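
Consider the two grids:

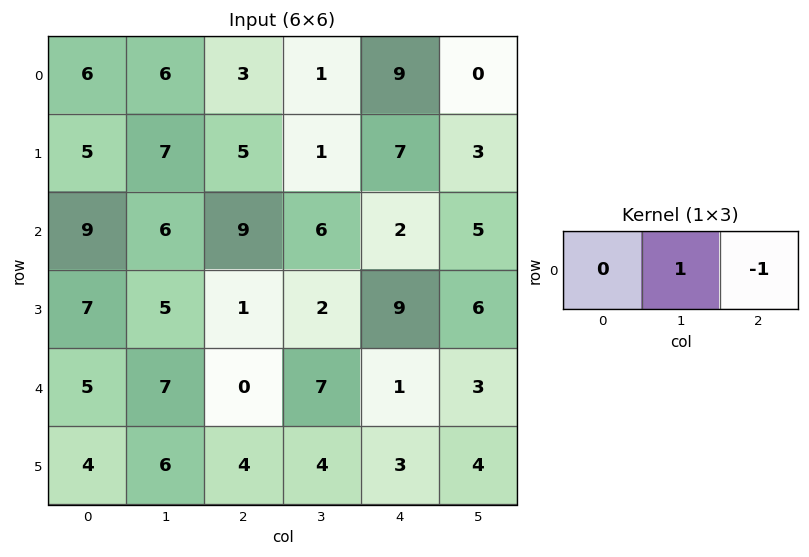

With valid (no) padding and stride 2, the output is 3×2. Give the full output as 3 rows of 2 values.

3 -8
-3 4
7 6

Output[0,0]: The receptive field on the input at this output position is [6 6 3]. Elementwise product with the kernel and sum: 6·1 + 3·-1.
Output[0,1]: The receptive field on the input at this output position is [3 1 9]. Elementwise product with the kernel and sum: 1·1 + 9·-1.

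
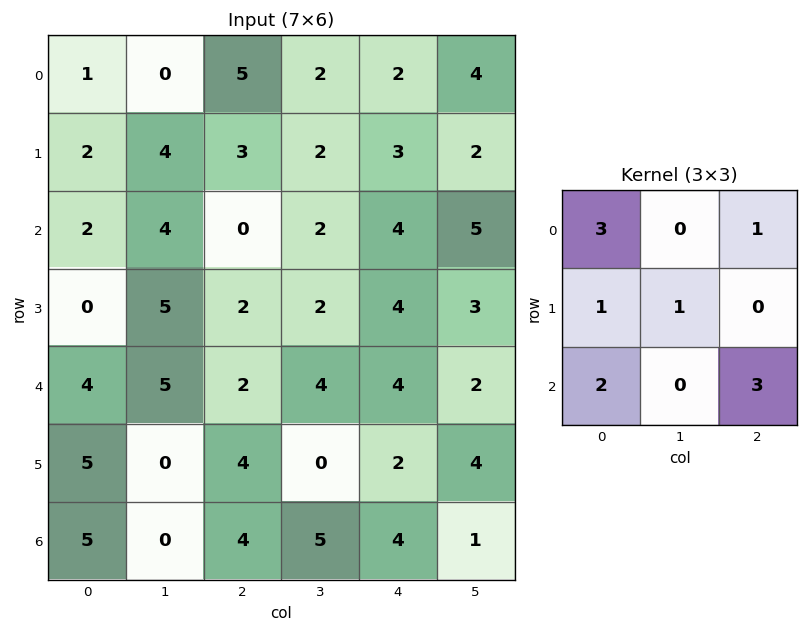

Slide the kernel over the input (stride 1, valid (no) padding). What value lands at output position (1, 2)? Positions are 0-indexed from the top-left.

The receptive field on the input at this output position is [3 2 3 / 0 2 4 / 2 2 4]. Elementwise product with the kernel and sum: 3·3 + 3·1 + 0·1 + 2·1 + 2·2 + 4·3.

30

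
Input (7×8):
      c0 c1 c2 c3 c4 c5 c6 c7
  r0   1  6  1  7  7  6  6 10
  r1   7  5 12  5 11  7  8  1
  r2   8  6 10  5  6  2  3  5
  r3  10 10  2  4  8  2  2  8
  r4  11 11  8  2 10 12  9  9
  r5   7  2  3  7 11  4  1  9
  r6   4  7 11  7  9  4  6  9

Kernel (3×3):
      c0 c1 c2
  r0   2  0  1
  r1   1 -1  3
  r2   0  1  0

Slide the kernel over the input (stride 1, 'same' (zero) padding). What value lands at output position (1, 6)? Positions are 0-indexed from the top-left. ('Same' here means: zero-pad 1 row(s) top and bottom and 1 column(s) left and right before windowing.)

The receptive field on the zero-padded input at this output position is [6 6 10 / 7 8 1 / 2 3 5]. Elementwise product with the kernel and sum: 6·2 + 10·1 + 7·1 + 8·-1 + 1·3 + 3·1.

27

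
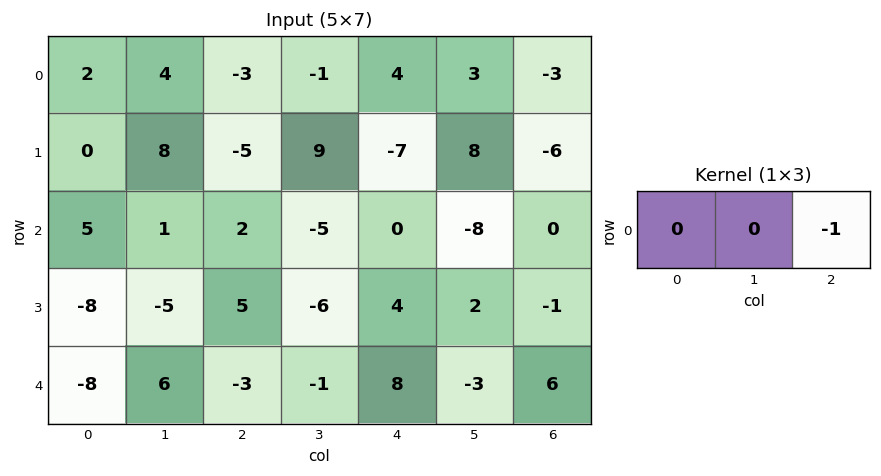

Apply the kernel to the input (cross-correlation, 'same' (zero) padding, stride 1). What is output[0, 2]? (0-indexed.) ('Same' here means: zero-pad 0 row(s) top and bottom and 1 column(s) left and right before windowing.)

1

The receptive field on the zero-padded input at this output position is [4 -3 -1]. Elementwise product with the kernel and sum: -1·-1.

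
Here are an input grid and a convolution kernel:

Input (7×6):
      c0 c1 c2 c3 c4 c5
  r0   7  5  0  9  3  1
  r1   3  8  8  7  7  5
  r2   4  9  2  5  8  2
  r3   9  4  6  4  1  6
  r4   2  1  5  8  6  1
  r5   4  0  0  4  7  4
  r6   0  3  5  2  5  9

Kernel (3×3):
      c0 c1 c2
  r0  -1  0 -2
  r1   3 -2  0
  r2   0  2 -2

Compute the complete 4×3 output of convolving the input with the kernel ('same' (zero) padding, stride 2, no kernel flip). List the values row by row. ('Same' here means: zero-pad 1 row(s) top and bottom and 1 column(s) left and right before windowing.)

-24 17 25
-14 5 -28
-4 -27 2
0 -9 -16

Output[0,0]: The receptive field on the zero-padded input at this output position is [0 0 0 / 0 7 5 / 0 3 8]. Elementwise product with the kernel and sum: 0·-1 + 0·-2 + 0·3 + 7·-2 + 3·2 + 8·-2.
Output[0,1]: The receptive field on the zero-padded input at this output position is [0 0 0 / 5 0 9 / 8 8 7]. Elementwise product with the kernel and sum: 0·-1 + 0·-2 + 5·3 + 0·-2 + 8·2 + 7·-2.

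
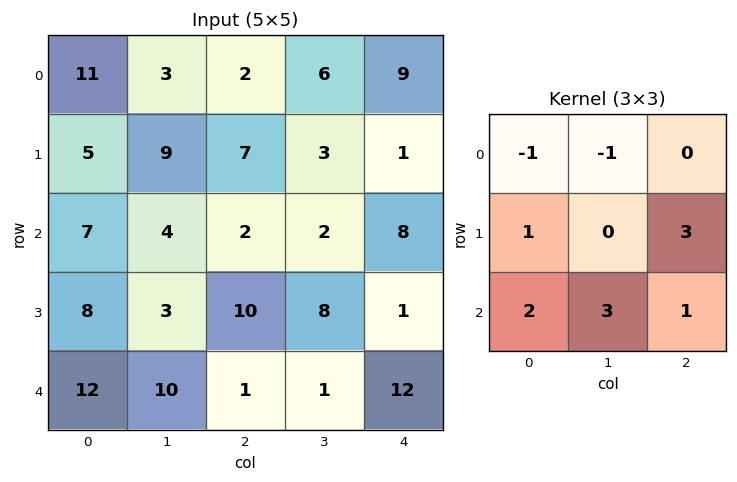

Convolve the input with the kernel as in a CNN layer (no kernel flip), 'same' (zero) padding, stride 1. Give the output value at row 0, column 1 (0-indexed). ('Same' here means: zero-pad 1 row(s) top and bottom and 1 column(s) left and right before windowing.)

The receptive field on the zero-padded input at this output position is [0 0 0 / 11 3 2 / 5 9 7]. Elementwise product with the kernel and sum: 0·-1 + 0·-1 + 11·1 + 2·3 + 5·2 + 9·3 + 7·1.

61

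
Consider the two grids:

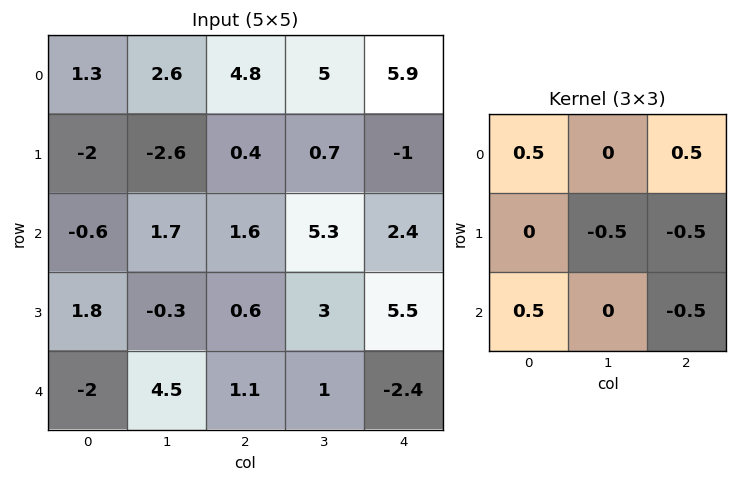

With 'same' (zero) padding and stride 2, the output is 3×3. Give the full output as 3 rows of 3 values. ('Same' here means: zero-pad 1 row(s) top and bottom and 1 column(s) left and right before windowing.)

Output[0,0]: The receptive field on the zero-padded input at this output position is [0 0 0 / 0 1.3 2.6 / 0 -2 -2.6]. Elementwise product with the kernel and sum: 0·0.5 + 0·0.5 + 1.3·-0.5 + 2.6·-0.5 + 0·0.5 + -2.6·-0.5.
Output[0,1]: The receptive field on the zero-padded input at this output position is [0 0 0 / 2.6 4.8 5 / -2.6 0.4 0.7]. Elementwise product with the kernel and sum: 0·0.5 + 0·0.5 + 4.8·-0.5 + 5·-0.5 + -2.6·0.5 + 0.7·-0.5.

-0.65 -6.55 -2.6
-1.7 -6.05 0.65
-1.4 0.3 2.7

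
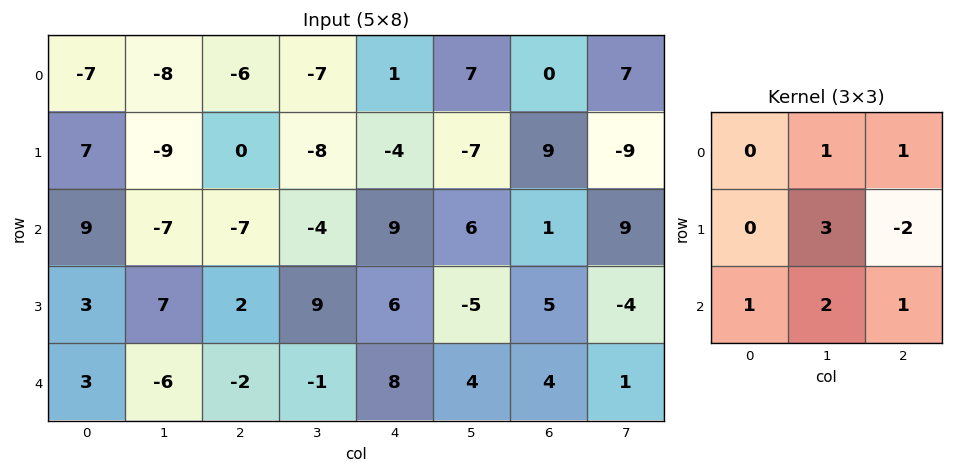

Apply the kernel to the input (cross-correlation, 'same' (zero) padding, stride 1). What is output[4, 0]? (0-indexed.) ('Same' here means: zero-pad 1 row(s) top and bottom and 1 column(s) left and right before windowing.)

31

The receptive field on the zero-padded input at this output position is [0 3 7 / 0 3 -6 / 0 0 0]. Elementwise product with the kernel and sum: 3·1 + 7·1 + 3·3 + -6·-2 + 0·1 + 0·2 + 0·1.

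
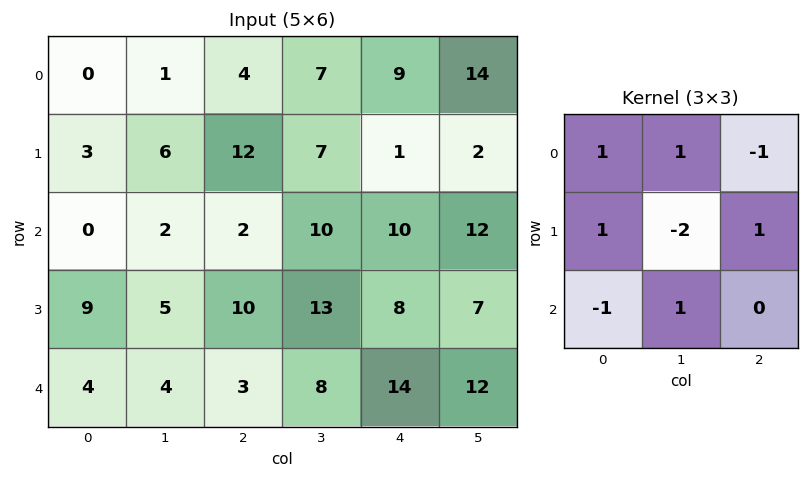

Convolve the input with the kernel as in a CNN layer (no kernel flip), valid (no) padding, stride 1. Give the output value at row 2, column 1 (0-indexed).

-9

The receptive field on the input at this output position is [2 2 10 / 5 10 13 / 4 3 8]. Elementwise product with the kernel and sum: 2·1 + 2·1 + 10·-1 + 5·1 + 10·-2 + 13·1 + 4·-1 + 3·1.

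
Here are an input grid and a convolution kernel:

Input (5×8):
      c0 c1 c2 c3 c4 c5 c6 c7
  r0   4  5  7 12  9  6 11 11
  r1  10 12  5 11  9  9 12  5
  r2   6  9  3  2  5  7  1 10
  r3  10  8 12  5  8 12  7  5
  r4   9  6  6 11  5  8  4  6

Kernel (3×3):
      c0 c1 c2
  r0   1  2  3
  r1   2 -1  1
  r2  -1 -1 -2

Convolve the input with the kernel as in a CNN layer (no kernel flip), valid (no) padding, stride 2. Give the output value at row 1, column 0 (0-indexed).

The receptive field on the input at this output position is [6 9 3 / 10 8 12 / 9 6 6]. Elementwise product with the kernel and sum: 6·1 + 9·2 + 3·3 + 10·2 + 8·-1 + 12·1 + 9·-1 + 6·-1 + 6·-2.

30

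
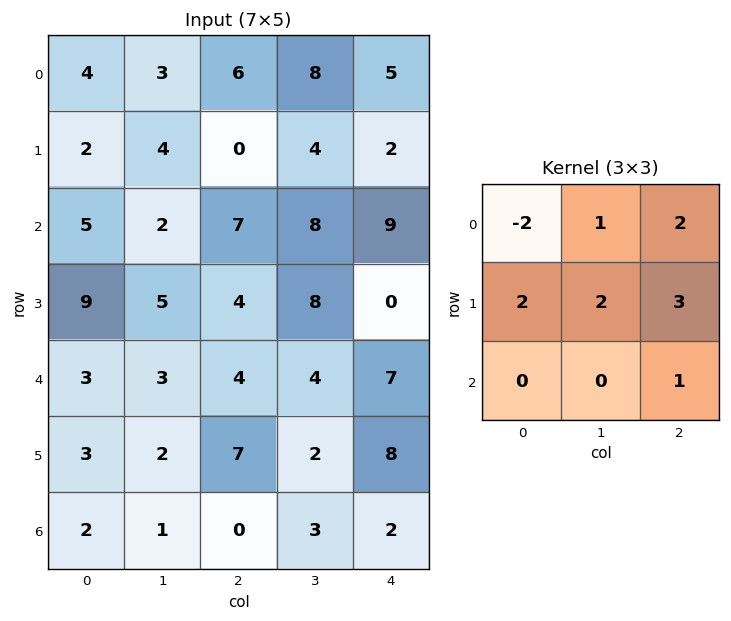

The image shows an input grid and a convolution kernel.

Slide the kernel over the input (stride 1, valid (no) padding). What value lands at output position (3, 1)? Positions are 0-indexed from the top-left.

The receptive field on the input at this output position is [5 4 8 / 3 4 4 / 2 7 2]. Elementwise product with the kernel and sum: 5·-2 + 4·1 + 8·2 + 3·2 + 4·2 + 4·3 + 2·1.

38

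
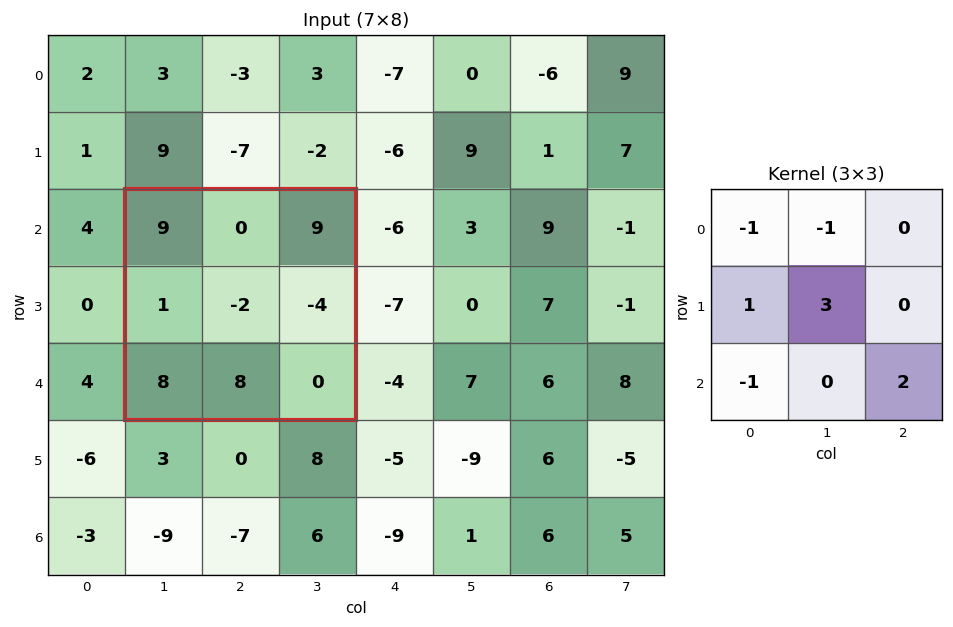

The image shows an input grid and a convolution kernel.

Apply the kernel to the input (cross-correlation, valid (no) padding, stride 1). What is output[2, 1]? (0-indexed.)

The receptive field on the input at this output position is [9 0 9 / 1 -2 -4 / 8 8 0]. Elementwise product with the kernel and sum: 9·-1 + 0·-1 + 1·1 + -2·3 + 8·-1 + 0·2.

-22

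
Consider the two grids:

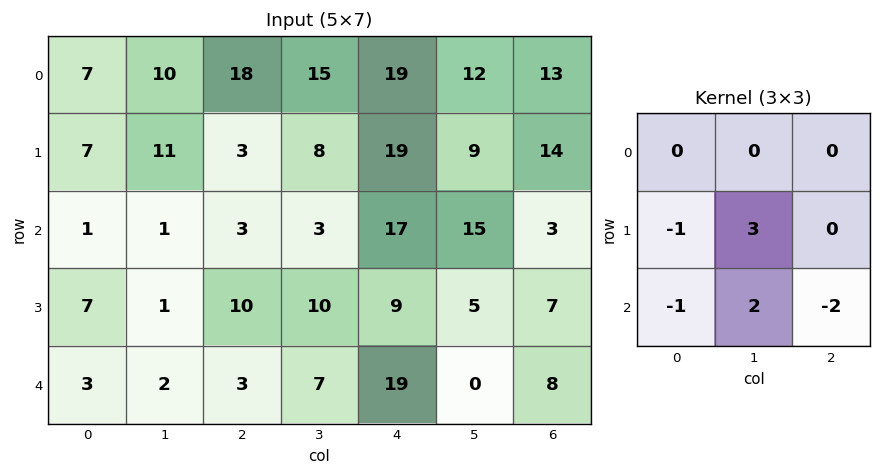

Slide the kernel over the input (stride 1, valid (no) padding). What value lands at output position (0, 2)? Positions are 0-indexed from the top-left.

The receptive field on the input at this output position is [18 15 19 / 3 8 19 / 3 3 17]. Elementwise product with the kernel and sum: 3·-1 + 8·3 + 3·-1 + 3·2 + 17·-2.

-10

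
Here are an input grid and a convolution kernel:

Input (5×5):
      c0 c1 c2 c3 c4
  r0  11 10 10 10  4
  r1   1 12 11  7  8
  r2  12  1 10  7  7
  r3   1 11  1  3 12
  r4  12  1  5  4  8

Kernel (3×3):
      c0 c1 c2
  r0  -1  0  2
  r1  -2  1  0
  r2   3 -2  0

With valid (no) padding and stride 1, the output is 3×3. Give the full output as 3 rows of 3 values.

Output[0,0]: The receptive field on the input at this output position is [11 10 10 / 1 12 11 / 12 1 10]. Elementwise product with the kernel and sum: 11·-1 + 10·2 + 1·-2 + 12·1 + 12·3 + 1·-2.
Output[0,1]: The receptive field on the input at this output position is [10 10 10 / 12 11 7 / 1 10 7]. Elementwise product with the kernel and sum: 10·-1 + 10·2 + 12·-2 + 11·1 + 1·3 + 10·-2.

53 -20 -1
-21 41 -11
51 -15 12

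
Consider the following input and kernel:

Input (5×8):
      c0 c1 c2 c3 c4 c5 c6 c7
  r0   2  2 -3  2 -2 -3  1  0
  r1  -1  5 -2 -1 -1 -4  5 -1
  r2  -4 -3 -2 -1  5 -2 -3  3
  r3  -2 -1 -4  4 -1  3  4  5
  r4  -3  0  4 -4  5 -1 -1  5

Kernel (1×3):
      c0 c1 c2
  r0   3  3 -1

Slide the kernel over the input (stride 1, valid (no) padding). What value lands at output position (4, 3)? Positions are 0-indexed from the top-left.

4

The receptive field on the input at this output position is [-4 5 -1]. Elementwise product with the kernel and sum: -4·3 + 5·3 + -1·-1.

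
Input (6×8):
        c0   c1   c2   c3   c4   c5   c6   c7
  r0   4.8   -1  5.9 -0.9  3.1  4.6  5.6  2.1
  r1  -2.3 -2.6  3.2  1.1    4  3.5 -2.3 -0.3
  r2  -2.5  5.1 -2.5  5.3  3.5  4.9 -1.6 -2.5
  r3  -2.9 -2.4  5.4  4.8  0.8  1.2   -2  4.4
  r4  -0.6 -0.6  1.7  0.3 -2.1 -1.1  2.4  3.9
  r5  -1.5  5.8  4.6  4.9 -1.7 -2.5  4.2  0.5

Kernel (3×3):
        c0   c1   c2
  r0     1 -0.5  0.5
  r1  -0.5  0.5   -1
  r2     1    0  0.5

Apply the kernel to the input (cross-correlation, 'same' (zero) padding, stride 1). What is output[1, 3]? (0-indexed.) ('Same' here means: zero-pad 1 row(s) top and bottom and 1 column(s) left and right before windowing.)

2.1

The receptive field on the zero-padded input at this output position is [5.9 -0.9 3.1 / 3.2 1.1 4 / -2.5 5.3 3.5]. Elementwise product with the kernel and sum: 5.9·1 + -0.9·-0.5 + 3.1·0.5 + 3.2·-0.5 + 1.1·0.5 + 4·-1 + -2.5·1 + 3.5·0.5.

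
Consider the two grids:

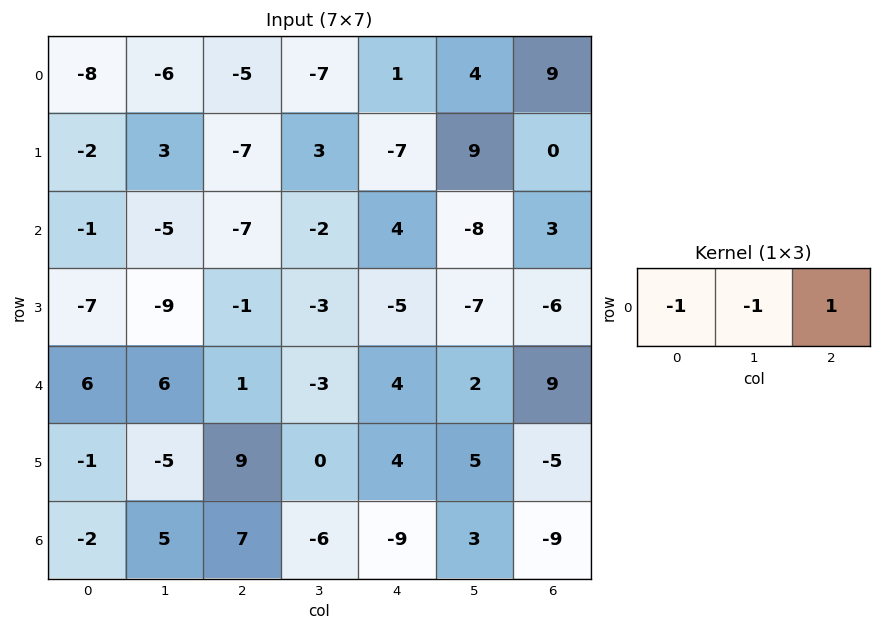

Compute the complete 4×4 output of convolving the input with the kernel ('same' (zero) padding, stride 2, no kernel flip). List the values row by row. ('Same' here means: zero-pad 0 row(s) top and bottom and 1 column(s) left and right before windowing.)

Output[0,0]: The receptive field on the zero-padded input at this output position is [0 -8 -6]. Elementwise product with the kernel and sum: 0·-1 + -8·-1 + -6·1.
Output[0,1]: The receptive field on the zero-padded input at this output position is [-6 -5 -7]. Elementwise product with the kernel and sum: -6·-1 + -5·-1 + -7·1.

2 4 10 -13
-4 10 -10 5
0 -10 1 -11
7 -18 18 6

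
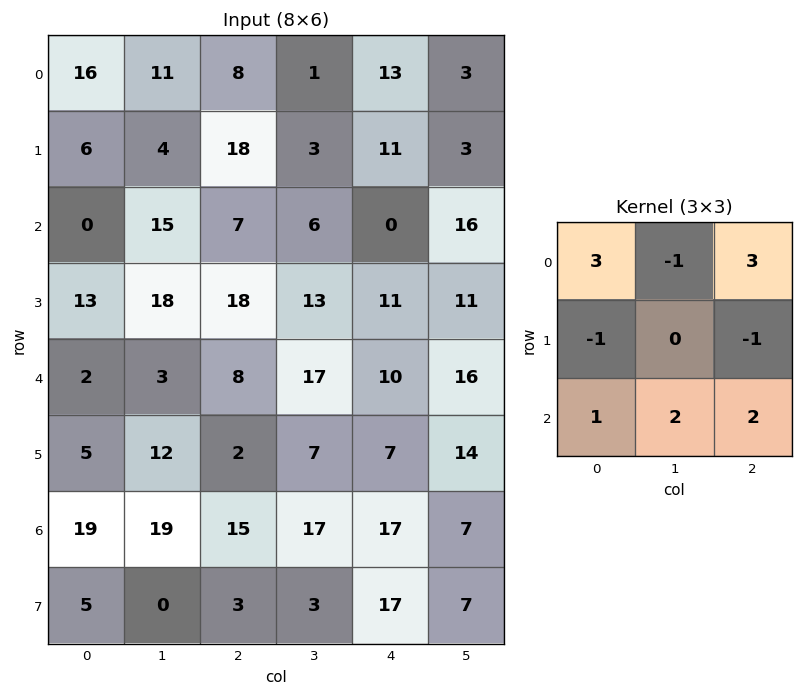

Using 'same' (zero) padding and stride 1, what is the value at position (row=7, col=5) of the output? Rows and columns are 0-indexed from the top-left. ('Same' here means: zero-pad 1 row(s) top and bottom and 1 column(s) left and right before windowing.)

27

The receptive field on the zero-padded input at this output position is [17 7 0 / 17 7 0 / 0 0 0]. Elementwise product with the kernel and sum: 17·3 + 7·-1 + 0·3 + 17·-1 + 0·-1 + 0·1 + 0·2 + 0·2.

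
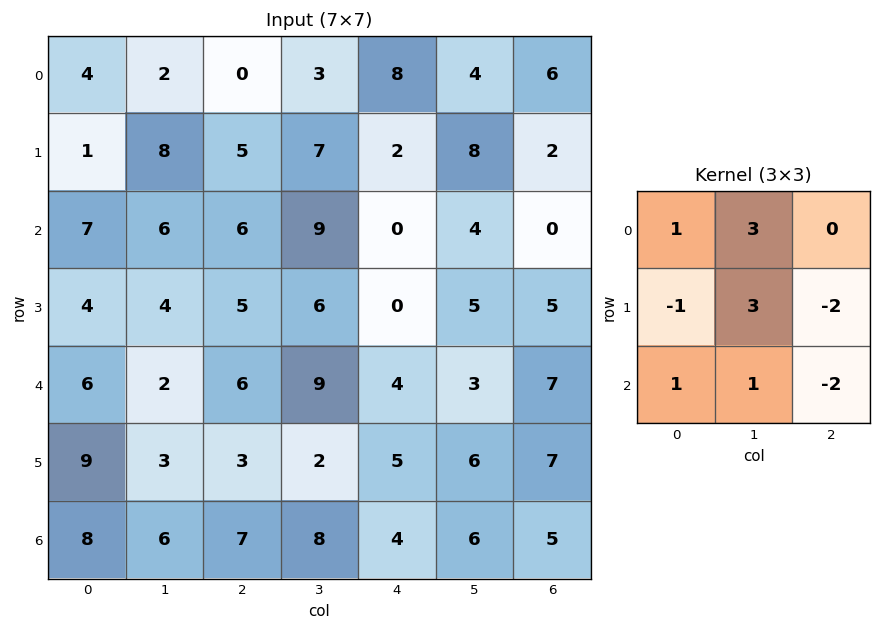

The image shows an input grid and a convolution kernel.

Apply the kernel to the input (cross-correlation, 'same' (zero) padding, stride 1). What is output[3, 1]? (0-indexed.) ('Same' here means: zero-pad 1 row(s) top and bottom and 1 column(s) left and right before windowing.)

The receptive field on the zero-padded input at this output position is [7 6 6 / 4 4 5 / 6 2 6]. Elementwise product with the kernel and sum: 7·1 + 6·3 + 4·-1 + 4·3 + 5·-2 + 6·1 + 2·1 + 6·-2.

19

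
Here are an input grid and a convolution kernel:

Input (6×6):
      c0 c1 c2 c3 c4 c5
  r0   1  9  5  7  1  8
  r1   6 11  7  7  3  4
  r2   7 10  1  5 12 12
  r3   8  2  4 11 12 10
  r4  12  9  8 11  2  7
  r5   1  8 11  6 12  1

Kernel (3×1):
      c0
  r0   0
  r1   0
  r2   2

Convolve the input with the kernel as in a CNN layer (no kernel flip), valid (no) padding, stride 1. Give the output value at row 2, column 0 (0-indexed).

24

The receptive field on the input at this output position is [7 / 8 / 12]. Elementwise product with the kernel and sum: 12·2.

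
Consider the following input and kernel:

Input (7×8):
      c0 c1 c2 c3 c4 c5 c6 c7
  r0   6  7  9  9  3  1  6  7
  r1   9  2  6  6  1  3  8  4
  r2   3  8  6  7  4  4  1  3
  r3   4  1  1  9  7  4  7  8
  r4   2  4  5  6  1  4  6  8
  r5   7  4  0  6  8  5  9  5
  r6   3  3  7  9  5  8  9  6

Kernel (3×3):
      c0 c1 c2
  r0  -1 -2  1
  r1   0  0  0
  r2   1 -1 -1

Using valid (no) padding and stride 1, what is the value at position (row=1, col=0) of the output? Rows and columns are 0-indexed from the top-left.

-5

The receptive field on the input at this output position is [9 2 6 / 3 8 6 / 4 1 1]. Elementwise product with the kernel and sum: 9·-1 + 2·-2 + 6·1 + 4·1 + 1·-1 + 1·-1.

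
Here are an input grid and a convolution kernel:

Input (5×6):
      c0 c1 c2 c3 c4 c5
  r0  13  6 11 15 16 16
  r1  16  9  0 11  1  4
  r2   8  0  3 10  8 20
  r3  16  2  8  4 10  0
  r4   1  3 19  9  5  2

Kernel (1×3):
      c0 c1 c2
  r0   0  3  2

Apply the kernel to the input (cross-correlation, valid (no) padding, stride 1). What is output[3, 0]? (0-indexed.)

22

The receptive field on the input at this output position is [16 2 8]. Elementwise product with the kernel and sum: 2·3 + 8·2.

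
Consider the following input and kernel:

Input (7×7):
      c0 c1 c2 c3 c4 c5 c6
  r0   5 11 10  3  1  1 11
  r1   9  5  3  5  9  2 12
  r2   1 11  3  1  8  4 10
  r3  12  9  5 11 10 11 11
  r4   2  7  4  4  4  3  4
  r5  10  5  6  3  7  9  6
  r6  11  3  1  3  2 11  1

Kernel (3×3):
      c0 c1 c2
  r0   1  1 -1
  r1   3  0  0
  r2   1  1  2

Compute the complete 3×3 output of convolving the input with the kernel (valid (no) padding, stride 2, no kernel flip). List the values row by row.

Output[0,0]: The receptive field on the input at this output position is [5 11 10 / 9 5 3 / 1 11 3]. Elementwise product with the kernel and sum: 5·1 + 11·1 + 10·-1 + 9·3 + 1·1 + 11·1 + 3·2.

51 41 50
62 27 47
51 30 39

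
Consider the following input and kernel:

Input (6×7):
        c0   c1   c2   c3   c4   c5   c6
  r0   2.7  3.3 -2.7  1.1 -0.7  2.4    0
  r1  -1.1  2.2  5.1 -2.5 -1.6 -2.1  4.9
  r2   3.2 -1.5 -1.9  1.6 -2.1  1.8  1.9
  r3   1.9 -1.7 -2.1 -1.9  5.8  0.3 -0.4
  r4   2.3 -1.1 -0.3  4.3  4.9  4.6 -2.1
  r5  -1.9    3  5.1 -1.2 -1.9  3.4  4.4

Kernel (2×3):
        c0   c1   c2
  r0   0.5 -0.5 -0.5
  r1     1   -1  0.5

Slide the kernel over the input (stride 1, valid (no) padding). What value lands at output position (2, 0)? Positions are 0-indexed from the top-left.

The receptive field on the input at this output position is [3.2 -1.5 -1.9 / 1.9 -1.7 -2.1]. Elementwise product with the kernel and sum: 3.2·0.5 + -1.5·-0.5 + -1.9·-0.5 + 1.9·1 + -1.7·-1 + -2.1·0.5.

5.85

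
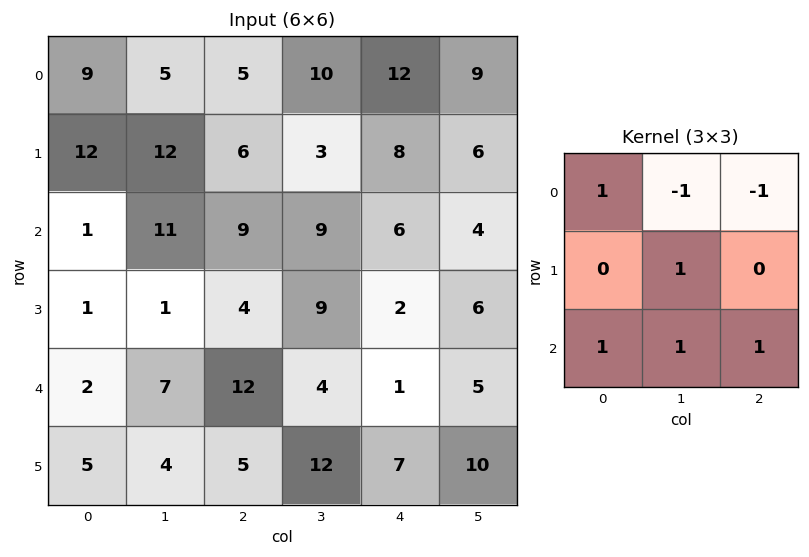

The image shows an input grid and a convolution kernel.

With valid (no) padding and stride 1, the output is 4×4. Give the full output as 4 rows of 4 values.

Output[0,0]: The receptive field on the input at this output position is [9 5 5 / 12 12 6 / 1 11 9]. Elementwise product with the kernel and sum: 9·1 + 5·-1 + 5·-1 + 12·1 + 1·1 + 11·1 + 9·1.
Output[0,1]: The receptive field on the input at this output position is [5 5 10 / 12 6 3 / 11 9 9]. Elementwise product with the kernel and sum: 5·1 + 5·-1 + 10·-1 + 6·1 + 11·1 + 9·1 + 9·1.

32 25 10 16
11 26 19 12
3 20 20 11
17 21 21 31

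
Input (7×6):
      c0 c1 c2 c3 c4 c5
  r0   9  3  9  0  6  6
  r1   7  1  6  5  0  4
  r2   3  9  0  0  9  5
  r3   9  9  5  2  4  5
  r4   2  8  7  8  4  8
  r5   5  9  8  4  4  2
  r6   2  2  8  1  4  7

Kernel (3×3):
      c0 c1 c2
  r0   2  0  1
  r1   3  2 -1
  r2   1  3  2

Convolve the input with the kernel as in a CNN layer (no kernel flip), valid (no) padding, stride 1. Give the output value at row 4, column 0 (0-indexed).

The receptive field on the input at this output position is [2 8 7 / 5 9 8 / 2 2 8]. Elementwise product with the kernel and sum: 2·2 + 7·1 + 5·3 + 9·2 + 8·-1 + 2·1 + 2·3 + 8·2.

60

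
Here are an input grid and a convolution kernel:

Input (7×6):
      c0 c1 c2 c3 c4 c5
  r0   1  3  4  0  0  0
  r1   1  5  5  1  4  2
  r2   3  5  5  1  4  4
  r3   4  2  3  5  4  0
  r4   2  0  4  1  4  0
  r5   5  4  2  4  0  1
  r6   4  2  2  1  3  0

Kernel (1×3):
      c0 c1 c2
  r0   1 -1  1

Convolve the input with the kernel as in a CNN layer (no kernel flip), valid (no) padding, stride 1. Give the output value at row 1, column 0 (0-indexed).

The receptive field on the input at this output position is [1 5 5]. Elementwise product with the kernel and sum: 1·1 + 5·-1 + 5·1.

1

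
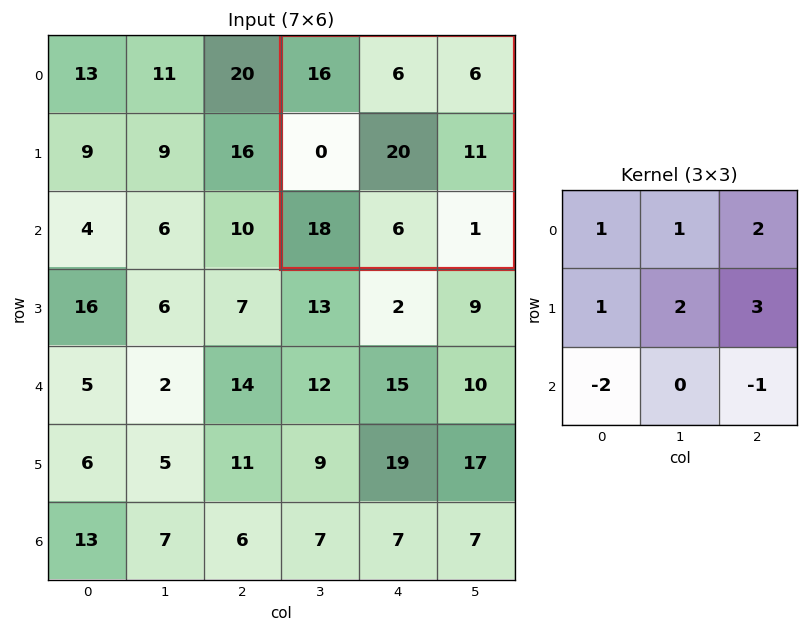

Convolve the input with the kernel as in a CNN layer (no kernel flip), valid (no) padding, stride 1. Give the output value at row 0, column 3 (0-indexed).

The receptive field on the input at this output position is [16 6 6 / 0 20 11 / 18 6 1]. Elementwise product with the kernel and sum: 16·1 + 6·1 + 6·2 + 0·1 + 20·2 + 11·3 + 18·-2 + 1·-1.

70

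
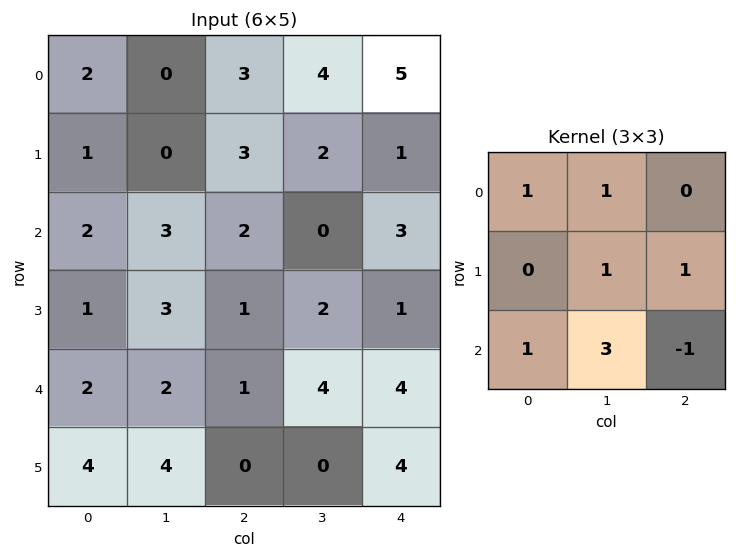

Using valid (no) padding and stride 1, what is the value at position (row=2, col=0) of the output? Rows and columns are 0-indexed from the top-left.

16

The receptive field on the input at this output position is [2 3 2 / 1 3 1 / 2 2 1]. Elementwise product with the kernel and sum: 2·1 + 3·1 + 3·1 + 1·1 + 2·1 + 2·3 + 1·-1.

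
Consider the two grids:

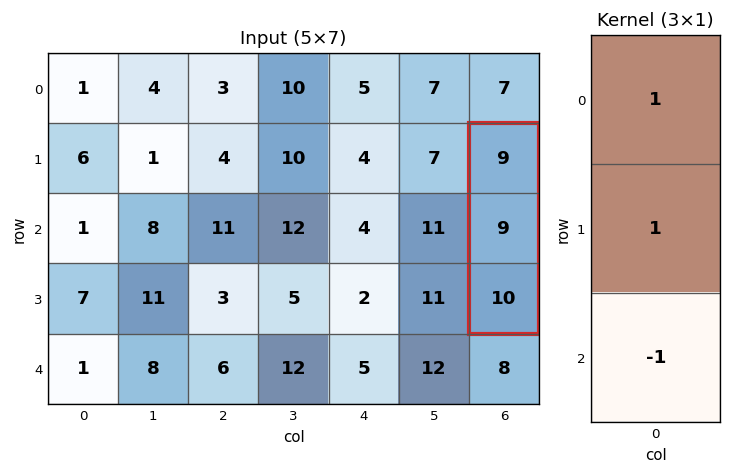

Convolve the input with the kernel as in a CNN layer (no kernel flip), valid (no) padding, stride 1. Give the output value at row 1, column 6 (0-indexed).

The receptive field on the input at this output position is [9 / 9 / 10]. Elementwise product with the kernel and sum: 9·1 + 9·1 + 10·-1.

8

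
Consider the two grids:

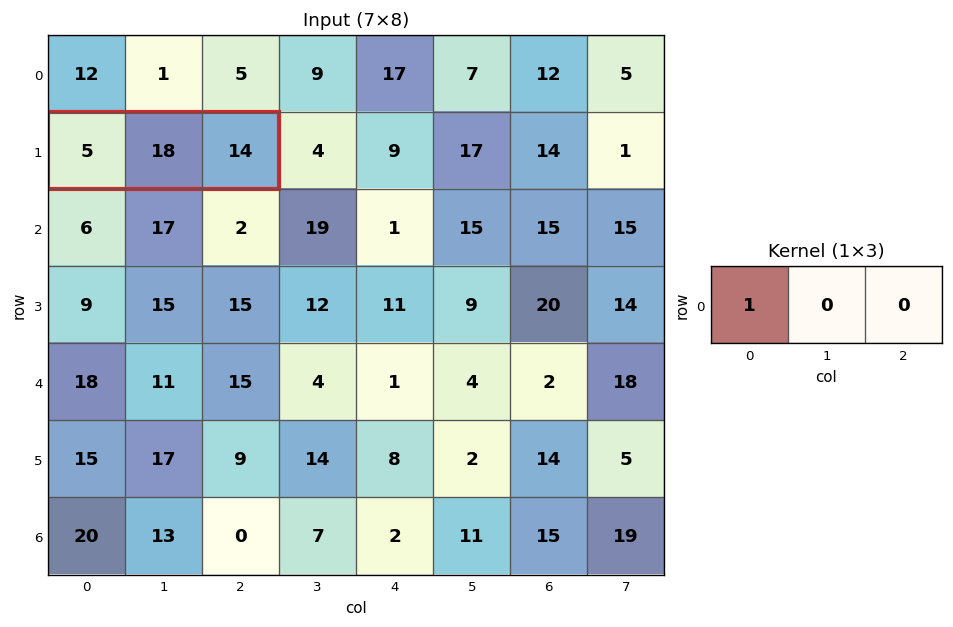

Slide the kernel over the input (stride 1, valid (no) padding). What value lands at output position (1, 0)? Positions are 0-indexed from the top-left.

5

The receptive field on the input at this output position is [5 18 14]. Elementwise product with the kernel and sum: 5·1.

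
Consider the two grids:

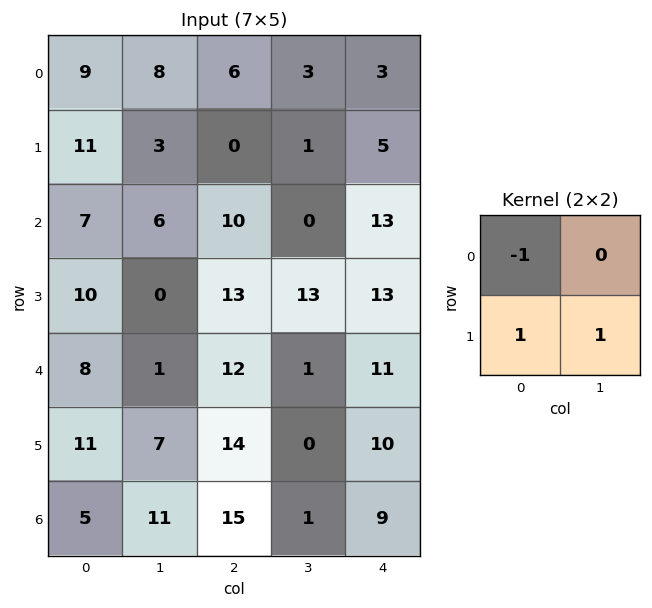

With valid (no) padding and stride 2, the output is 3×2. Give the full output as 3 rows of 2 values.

5 -5
3 16
10 2

Output[0,0]: The receptive field on the input at this output position is [9 8 / 11 3]. Elementwise product with the kernel and sum: 9·-1 + 11·1 + 3·1.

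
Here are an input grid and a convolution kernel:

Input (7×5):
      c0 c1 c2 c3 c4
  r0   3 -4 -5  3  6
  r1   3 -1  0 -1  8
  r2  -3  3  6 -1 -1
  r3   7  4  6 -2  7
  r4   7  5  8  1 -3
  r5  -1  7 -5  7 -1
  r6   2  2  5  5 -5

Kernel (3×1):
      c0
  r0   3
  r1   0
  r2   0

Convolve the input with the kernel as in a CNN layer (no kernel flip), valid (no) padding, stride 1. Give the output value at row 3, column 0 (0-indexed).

21

The receptive field on the input at this output position is [7 / 7 / -1]. Elementwise product with the kernel and sum: 7·3.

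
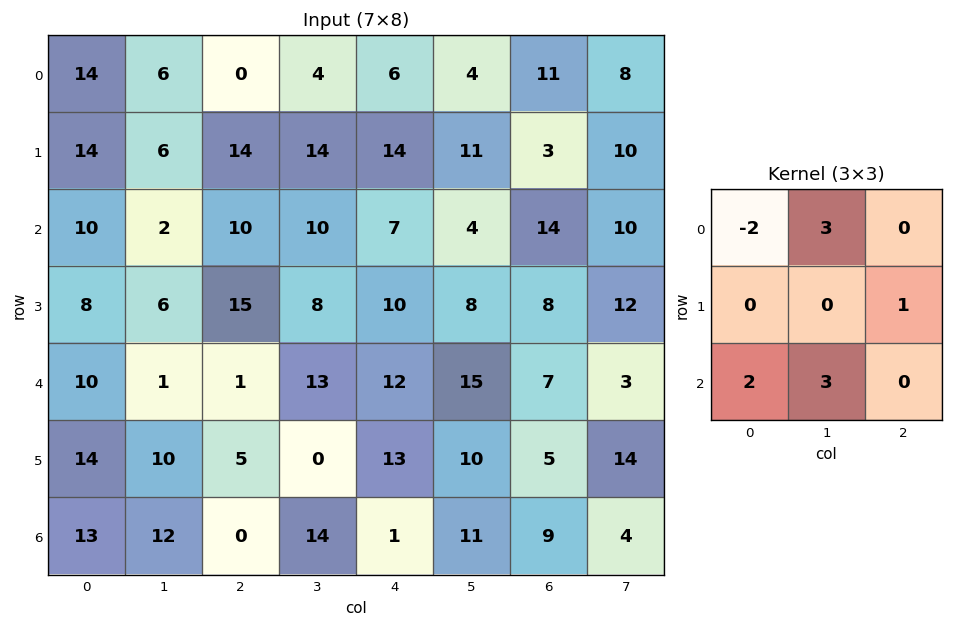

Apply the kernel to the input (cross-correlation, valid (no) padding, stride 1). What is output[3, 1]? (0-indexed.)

The receptive field on the input at this output position is [6 15 8 / 1 1 13 / 10 5 0]. Elementwise product with the kernel and sum: 6·-2 + 15·3 + 13·1 + 10·2 + 5·3.

81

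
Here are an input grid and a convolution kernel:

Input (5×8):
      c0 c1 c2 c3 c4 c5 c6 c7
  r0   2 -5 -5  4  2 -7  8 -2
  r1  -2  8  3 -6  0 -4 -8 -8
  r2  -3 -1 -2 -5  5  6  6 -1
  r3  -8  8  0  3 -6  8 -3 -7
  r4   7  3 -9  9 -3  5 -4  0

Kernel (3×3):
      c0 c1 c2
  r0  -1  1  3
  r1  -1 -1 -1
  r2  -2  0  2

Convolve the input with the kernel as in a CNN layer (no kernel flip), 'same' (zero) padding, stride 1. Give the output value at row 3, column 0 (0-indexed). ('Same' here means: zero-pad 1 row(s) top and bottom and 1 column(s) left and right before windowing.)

0

The receptive field on the zero-padded input at this output position is [0 -3 -1 / 0 -8 8 / 0 7 3]. Elementwise product with the kernel and sum: 0·-1 + -3·1 + -1·3 + 0·-1 + -8·-1 + 8·-1 + 0·-2 + 3·2.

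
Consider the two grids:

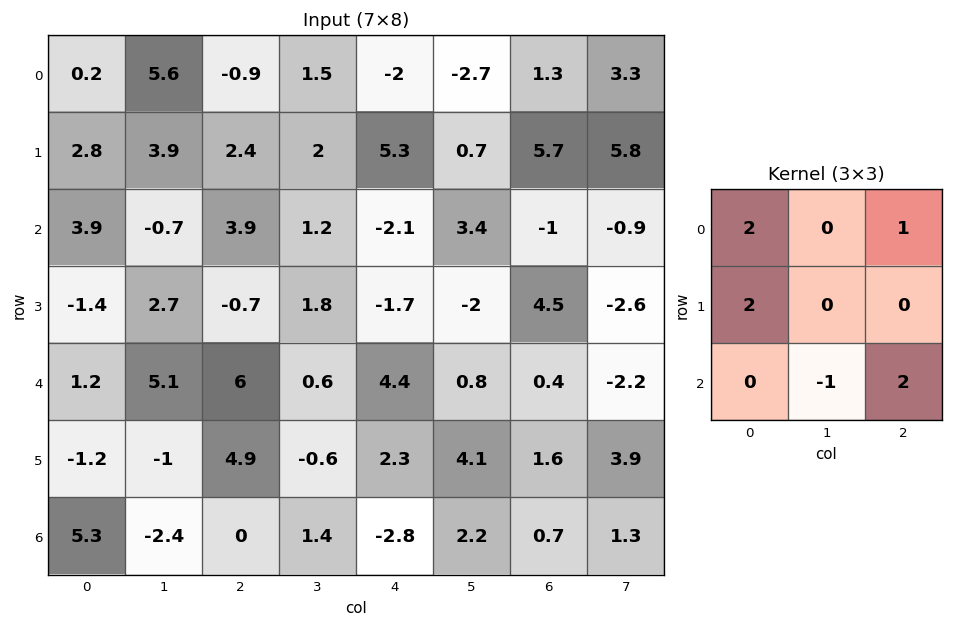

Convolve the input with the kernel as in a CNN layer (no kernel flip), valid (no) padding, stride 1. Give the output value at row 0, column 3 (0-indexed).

The receptive field on the input at this output position is [1.5 -2 -2.7 / 2 5.3 0.7 / 1.2 -2.1 3.4]. Elementwise product with the kernel and sum: 1.5·2 + -2.7·1 + 2·2 + -2.1·-1 + 3.4·2.

13.2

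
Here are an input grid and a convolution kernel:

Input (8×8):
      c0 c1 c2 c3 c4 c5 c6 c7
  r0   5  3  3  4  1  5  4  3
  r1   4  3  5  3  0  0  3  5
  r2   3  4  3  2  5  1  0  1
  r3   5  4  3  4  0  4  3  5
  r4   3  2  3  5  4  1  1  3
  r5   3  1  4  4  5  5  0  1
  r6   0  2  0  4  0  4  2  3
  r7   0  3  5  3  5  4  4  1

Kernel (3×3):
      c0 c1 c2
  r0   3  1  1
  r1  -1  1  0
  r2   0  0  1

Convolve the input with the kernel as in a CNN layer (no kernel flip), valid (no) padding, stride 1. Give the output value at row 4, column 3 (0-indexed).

25

The receptive field on the input at this output position is [5 4 1 / 4 5 5 / 4 0 4]. Elementwise product with the kernel and sum: 5·3 + 4·1 + 1·1 + 4·-1 + 5·1 + 4·1.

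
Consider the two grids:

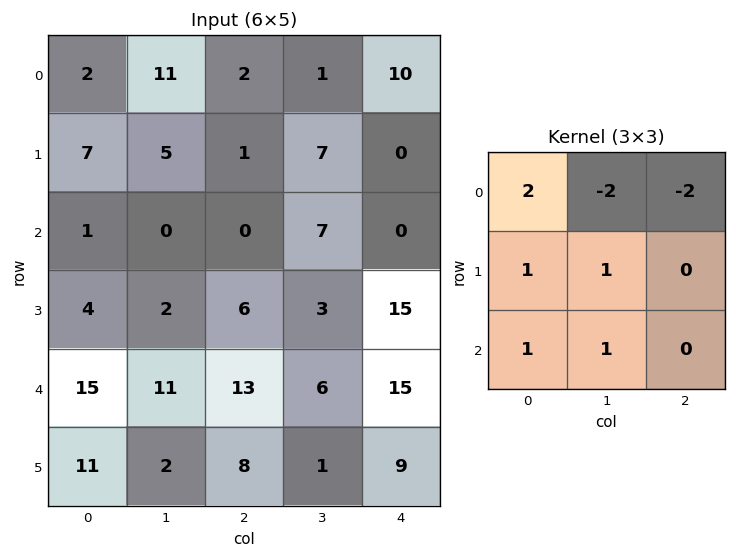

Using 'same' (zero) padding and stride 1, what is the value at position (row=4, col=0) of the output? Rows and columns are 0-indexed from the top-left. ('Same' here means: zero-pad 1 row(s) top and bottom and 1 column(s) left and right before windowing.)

14

The receptive field on the zero-padded input at this output position is [0 4 2 / 0 15 11 / 0 11 2]. Elementwise product with the kernel and sum: 0·2 + 4·-2 + 2·-2 + 0·1 + 15·1 + 0·1 + 11·1.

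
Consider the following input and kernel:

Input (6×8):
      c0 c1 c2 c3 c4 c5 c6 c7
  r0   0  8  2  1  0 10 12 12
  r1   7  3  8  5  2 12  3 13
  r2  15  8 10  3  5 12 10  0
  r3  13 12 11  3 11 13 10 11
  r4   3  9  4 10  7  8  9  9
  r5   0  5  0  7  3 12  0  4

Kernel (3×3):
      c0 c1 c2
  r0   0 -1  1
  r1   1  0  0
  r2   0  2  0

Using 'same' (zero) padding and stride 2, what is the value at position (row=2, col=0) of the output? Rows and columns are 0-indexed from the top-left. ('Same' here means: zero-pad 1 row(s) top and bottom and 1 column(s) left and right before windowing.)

The receptive field on the zero-padded input at this output position is [0 13 12 / 0 3 9 / 0 0 5]. Elementwise product with the kernel and sum: 13·-1 + 12·1 + 0·1 + 0·2.

-1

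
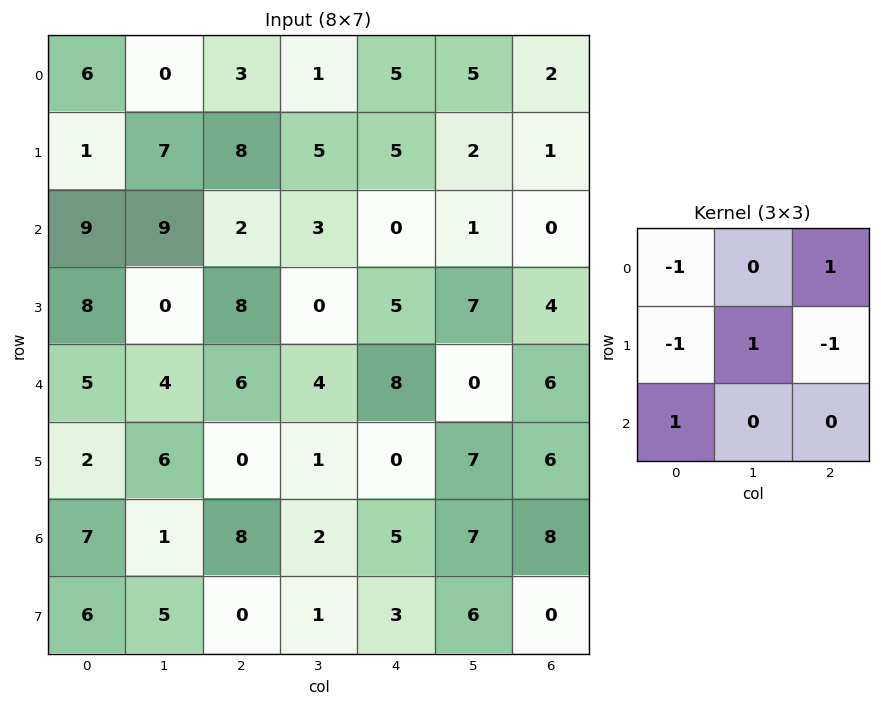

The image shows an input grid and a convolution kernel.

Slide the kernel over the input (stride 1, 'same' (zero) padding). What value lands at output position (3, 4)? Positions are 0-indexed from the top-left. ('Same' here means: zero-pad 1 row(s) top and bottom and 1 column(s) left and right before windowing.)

0

The receptive field on the zero-padded input at this output position is [3 0 1 / 0 5 7 / 4 8 0]. Elementwise product with the kernel and sum: 3·-1 + 1·1 + 0·-1 + 5·1 + 7·-1 + 4·1.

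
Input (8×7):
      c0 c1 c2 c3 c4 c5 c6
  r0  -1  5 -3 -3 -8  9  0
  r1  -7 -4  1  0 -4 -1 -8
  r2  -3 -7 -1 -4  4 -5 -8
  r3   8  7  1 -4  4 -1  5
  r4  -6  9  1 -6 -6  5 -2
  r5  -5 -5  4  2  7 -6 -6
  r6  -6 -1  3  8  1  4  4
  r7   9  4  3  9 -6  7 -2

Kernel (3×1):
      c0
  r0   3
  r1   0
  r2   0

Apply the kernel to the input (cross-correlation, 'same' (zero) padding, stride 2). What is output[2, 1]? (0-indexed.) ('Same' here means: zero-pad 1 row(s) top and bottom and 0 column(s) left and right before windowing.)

The receptive field on the zero-padded input at this output position is [1 / 1 / 4]. Elementwise product with the kernel and sum: 1·3.

3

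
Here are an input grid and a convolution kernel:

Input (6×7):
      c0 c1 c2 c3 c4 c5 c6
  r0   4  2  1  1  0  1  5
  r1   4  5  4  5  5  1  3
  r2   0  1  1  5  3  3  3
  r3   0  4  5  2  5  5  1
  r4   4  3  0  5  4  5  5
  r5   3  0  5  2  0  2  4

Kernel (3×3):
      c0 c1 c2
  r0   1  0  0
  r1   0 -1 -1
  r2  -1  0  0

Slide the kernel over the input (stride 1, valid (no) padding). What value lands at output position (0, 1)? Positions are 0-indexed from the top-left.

-8

The receptive field on the input at this output position is [2 1 1 / 5 4 5 / 1 1 5]. Elementwise product with the kernel and sum: 2·1 + 4·-1 + 5·-1 + 1·-1.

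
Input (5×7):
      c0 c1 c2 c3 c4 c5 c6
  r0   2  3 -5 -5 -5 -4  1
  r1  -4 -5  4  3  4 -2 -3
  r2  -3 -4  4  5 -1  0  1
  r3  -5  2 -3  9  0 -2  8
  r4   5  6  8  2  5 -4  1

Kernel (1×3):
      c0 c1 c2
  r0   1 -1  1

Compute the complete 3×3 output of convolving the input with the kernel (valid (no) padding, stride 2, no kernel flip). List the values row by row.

Output[0,0]: The receptive field on the input at this output position is [2 3 -5]. Elementwise product with the kernel and sum: 2·1 + 3·-1 + -5·1.
Output[0,1]: The receptive field on the input at this output position is [-5 -5 -5]. Elementwise product with the kernel and sum: -5·1 + -5·-1 + -5·1.

-6 -5 0
5 -2 0
7 11 10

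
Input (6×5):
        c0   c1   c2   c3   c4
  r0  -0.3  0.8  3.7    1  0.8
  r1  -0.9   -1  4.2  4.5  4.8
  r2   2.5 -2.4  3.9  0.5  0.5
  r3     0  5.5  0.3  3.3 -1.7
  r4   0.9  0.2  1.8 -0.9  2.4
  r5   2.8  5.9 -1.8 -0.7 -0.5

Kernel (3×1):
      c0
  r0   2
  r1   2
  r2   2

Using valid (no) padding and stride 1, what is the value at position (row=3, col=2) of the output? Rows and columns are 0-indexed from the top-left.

0.6

The receptive field on the input at this output position is [0.3 / 1.8 / -1.8]. Elementwise product with the kernel and sum: 0.3·2 + 1.8·2 + -1.8·2.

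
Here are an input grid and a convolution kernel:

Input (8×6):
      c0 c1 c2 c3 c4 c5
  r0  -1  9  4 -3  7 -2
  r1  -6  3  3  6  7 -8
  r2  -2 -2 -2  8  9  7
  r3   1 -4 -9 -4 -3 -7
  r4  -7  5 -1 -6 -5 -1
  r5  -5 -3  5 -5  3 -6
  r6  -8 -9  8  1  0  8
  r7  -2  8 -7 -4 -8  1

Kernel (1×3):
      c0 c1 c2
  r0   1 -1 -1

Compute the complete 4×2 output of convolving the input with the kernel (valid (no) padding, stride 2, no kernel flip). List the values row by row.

-14 0
2 -19
-11 10
-7 7

Output[0,0]: The receptive field on the input at this output position is [-1 9 4]. Elementwise product with the kernel and sum: -1·1 + 9·-1 + 4·-1.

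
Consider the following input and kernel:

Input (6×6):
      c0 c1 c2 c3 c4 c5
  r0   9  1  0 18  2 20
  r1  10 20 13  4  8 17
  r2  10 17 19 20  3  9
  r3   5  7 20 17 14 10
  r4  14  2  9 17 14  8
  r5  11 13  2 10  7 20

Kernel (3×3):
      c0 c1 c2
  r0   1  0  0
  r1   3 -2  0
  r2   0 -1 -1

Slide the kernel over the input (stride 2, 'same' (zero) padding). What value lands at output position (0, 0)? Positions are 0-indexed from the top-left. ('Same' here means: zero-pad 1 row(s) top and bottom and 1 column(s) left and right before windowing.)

The receptive field on the zero-padded input at this output position is [0 0 0 / 0 9 1 / 0 10 20]. Elementwise product with the kernel and sum: 0·1 + 0·3 + 9·-2 + 10·-1 + 20·-1.

-48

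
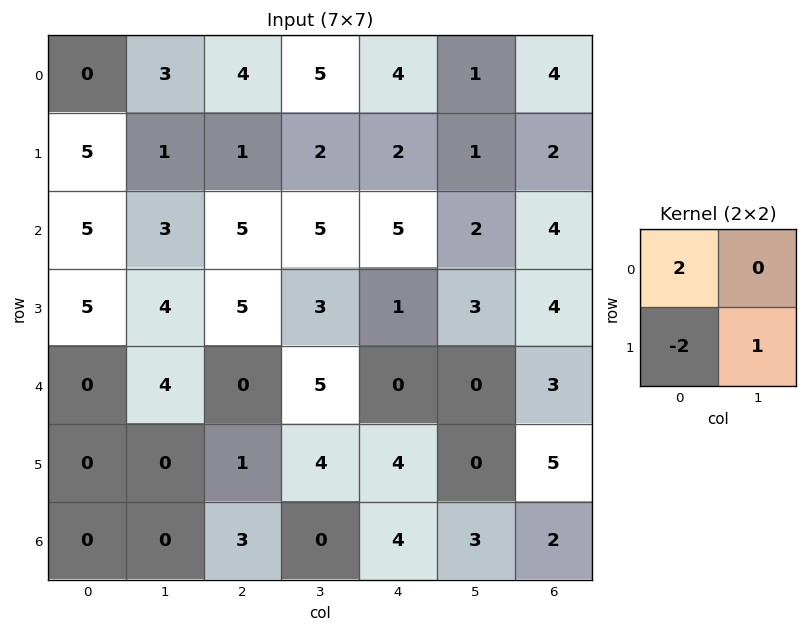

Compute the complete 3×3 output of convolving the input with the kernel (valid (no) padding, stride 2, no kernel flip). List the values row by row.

-9 8 5
4 3 11
0 2 -8

Output[0,0]: The receptive field on the input at this output position is [0 3 / 5 1]. Elementwise product with the kernel and sum: 0·2 + 5·-2 + 1·1.
Output[0,1]: The receptive field on the input at this output position is [4 5 / 1 2]. Elementwise product with the kernel and sum: 4·2 + 1·-2 + 2·1.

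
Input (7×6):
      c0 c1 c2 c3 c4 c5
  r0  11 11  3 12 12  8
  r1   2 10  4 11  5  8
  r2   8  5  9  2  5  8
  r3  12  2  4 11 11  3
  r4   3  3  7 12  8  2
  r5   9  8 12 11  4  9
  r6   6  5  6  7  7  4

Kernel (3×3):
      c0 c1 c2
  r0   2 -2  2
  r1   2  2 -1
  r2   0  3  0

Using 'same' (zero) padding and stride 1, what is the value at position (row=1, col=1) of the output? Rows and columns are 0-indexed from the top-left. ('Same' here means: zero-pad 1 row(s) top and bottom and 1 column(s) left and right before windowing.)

The receptive field on the zero-padded input at this output position is [11 11 3 / 2 10 4 / 8 5 9]. Elementwise product with the kernel and sum: 11·2 + 11·-2 + 3·2 + 2·2 + 10·2 + 4·-1 + 5·3.

41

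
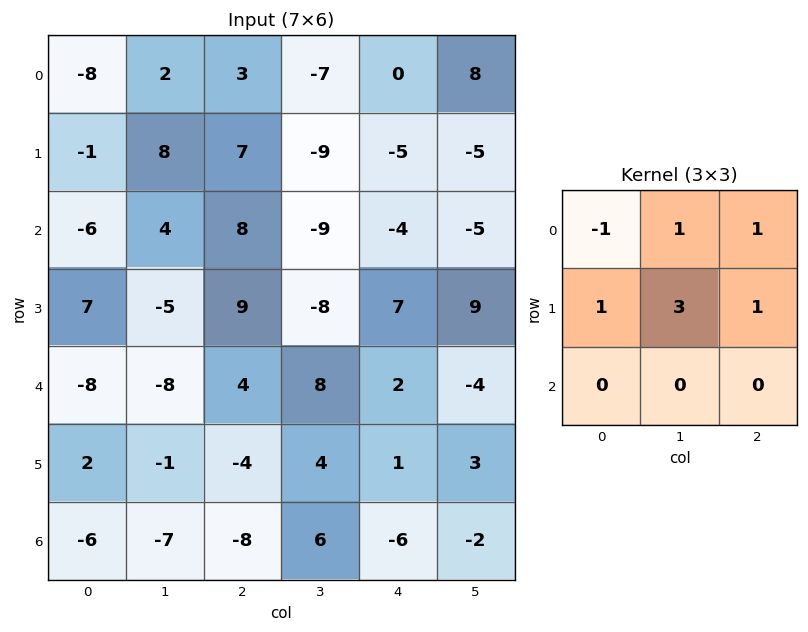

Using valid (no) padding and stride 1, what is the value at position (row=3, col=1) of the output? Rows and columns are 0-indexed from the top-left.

18

The receptive field on the input at this output position is [-5 9 -8 / -8 4 8 / -1 -4 4]. Elementwise product with the kernel and sum: -5·-1 + 9·1 + -8·1 + -8·1 + 4·3 + 8·1.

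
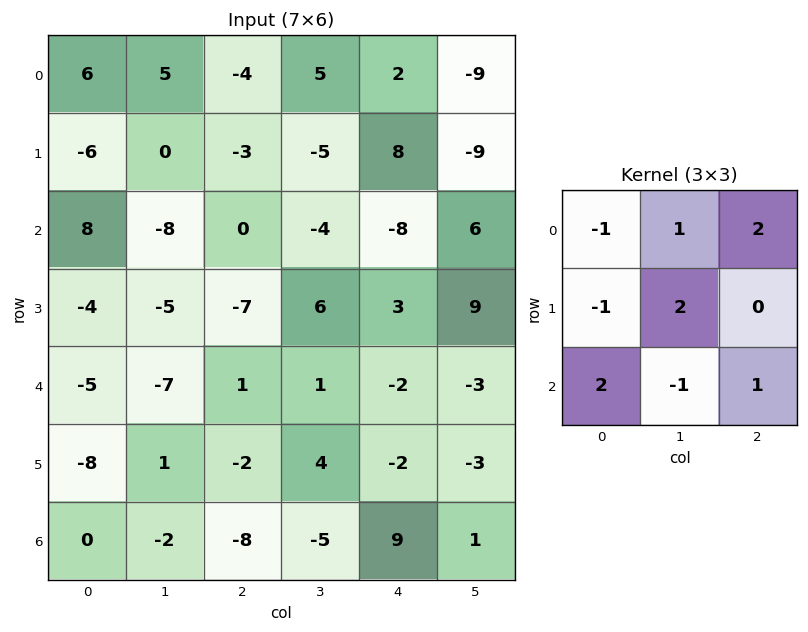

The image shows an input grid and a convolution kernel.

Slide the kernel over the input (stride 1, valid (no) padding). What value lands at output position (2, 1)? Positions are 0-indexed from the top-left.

-23

The receptive field on the input at this output position is [-8 0 -4 / -5 -7 6 / -7 1 1]. Elementwise product with the kernel and sum: -8·-1 + 0·1 + -4·2 + -5·-1 + -7·2 + -7·2 + 1·-1 + 1·1.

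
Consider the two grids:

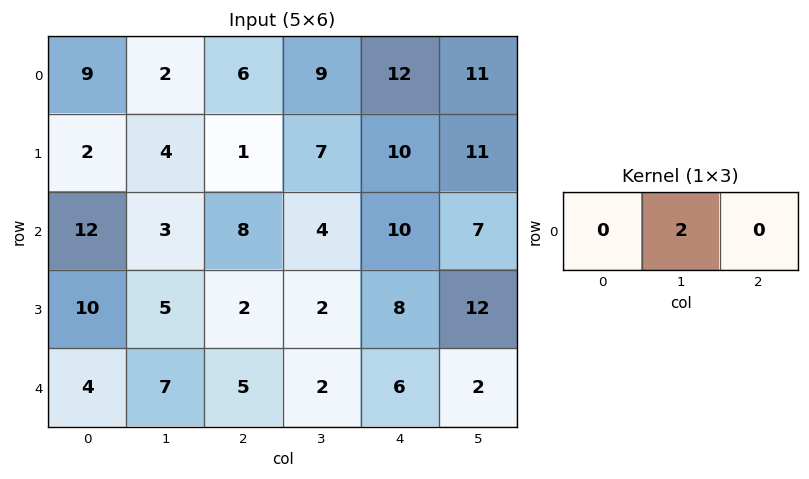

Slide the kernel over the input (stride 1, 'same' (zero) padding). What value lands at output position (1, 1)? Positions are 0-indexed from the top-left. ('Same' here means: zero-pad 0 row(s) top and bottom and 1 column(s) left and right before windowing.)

The receptive field on the zero-padded input at this output position is [2 4 1]. Elementwise product with the kernel and sum: 4·2.

8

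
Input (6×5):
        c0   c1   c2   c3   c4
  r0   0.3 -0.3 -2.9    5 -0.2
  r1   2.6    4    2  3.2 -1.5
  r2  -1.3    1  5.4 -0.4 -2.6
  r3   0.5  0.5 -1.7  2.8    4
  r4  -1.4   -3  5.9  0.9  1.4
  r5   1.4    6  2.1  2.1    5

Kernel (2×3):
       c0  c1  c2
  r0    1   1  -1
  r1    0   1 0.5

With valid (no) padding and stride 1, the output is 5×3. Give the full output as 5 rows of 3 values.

Output[0,0]: The receptive field on the input at this output position is [0.3 -0.3 -2.9 / 2.6 4 2]. Elementwise product with the kernel and sum: 0.3·1 + -0.3·1 + -2.9·-1 + 4·1 + 2·0.5.
Output[0,1]: The receptive field on the input at this output position is [-0.3 -2.9 5 / 4 2 3.2]. Elementwise product with the kernel and sum: -0.3·1 + -2.9·1 + 5·-1 + 2·1 + 3.2·0.5.

7.9 -4.6 4.75
8.3 8 5
-6.05 6.5 12.4
2.65 2.35 -1.3
-3.25 5.15 10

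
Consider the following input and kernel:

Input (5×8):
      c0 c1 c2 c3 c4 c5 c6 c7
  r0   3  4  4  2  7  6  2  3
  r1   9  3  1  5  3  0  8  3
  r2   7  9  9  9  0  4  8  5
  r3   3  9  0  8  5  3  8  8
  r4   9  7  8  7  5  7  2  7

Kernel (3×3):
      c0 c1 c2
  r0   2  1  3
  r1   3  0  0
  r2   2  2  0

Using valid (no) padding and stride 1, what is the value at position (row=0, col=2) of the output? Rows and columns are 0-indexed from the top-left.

The receptive field on the input at this output position is [4 2 7 / 1 5 3 / 9 9 0]. Elementwise product with the kernel and sum: 4·2 + 2·1 + 7·3 + 1·3 + 9·2 + 9·2.

70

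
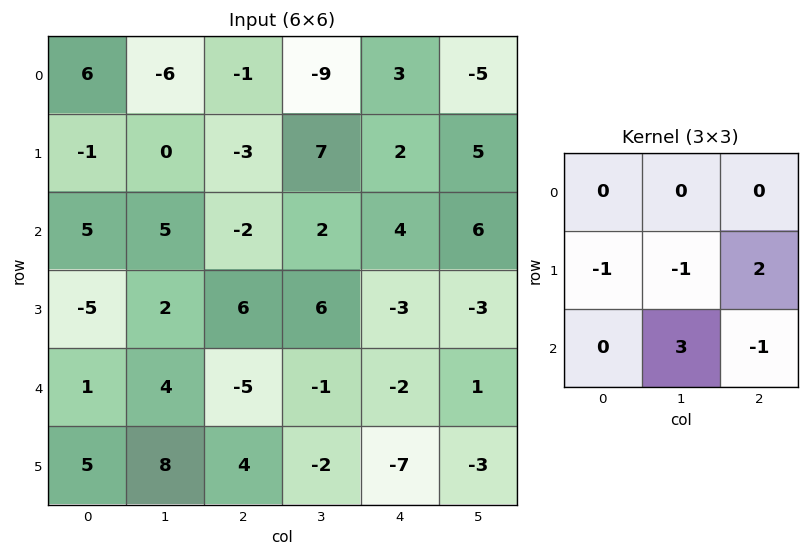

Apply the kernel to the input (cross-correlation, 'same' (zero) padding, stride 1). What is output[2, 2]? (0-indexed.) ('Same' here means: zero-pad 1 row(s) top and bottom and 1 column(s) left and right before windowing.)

13

The receptive field on the zero-padded input at this output position is [0 -3 7 / 5 -2 2 / 2 6 6]. Elementwise product with the kernel and sum: 5·-1 + -2·-1 + 2·2 + 6·3 + 6·-1.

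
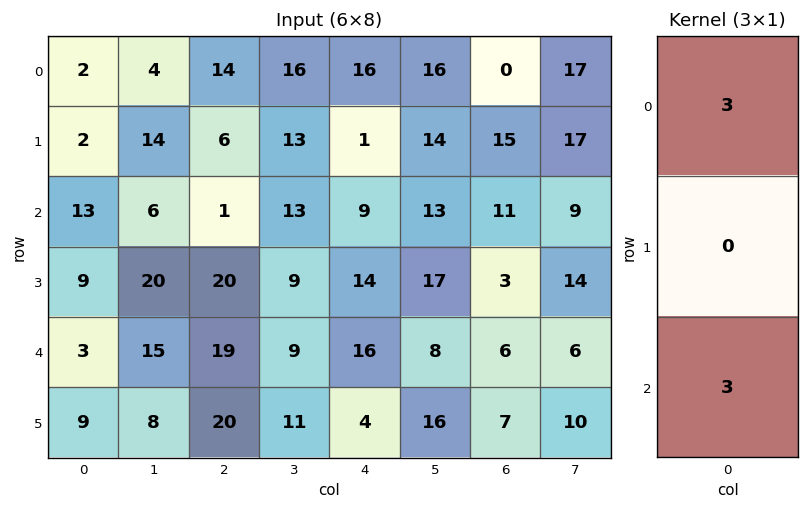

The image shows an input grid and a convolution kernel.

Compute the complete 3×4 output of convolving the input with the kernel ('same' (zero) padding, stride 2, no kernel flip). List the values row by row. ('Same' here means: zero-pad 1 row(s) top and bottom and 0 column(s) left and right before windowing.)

6 18 3 45
33 78 45 54
54 120 54 30

Output[0,0]: The receptive field on the zero-padded input at this output position is [0 / 2 / 2]. Elementwise product with the kernel and sum: 0·3 + 2·3.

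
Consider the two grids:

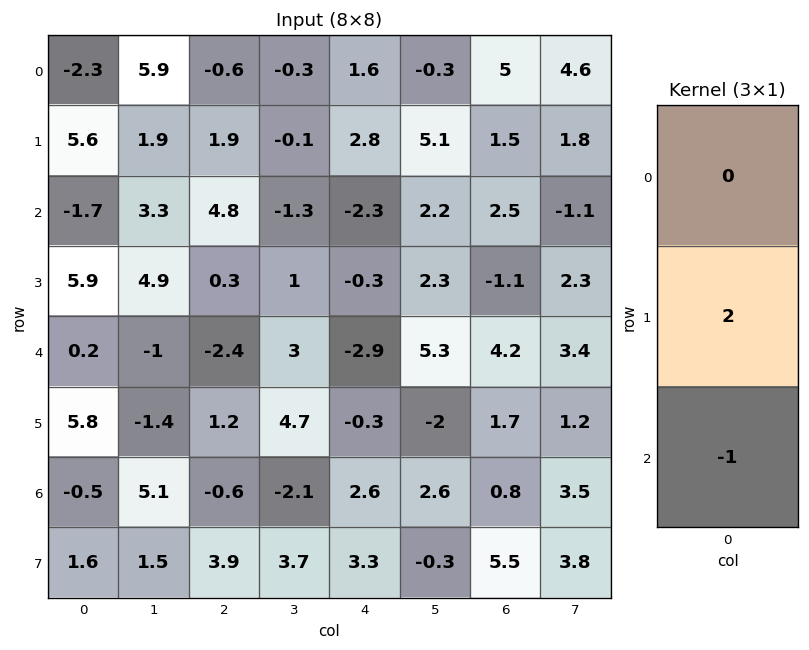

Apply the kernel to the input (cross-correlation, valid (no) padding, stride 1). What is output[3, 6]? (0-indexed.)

6.7

The receptive field on the input at this output position is [-1.1 / 4.2 / 1.7]. Elementwise product with the kernel and sum: 4.2·2 + 1.7·-1.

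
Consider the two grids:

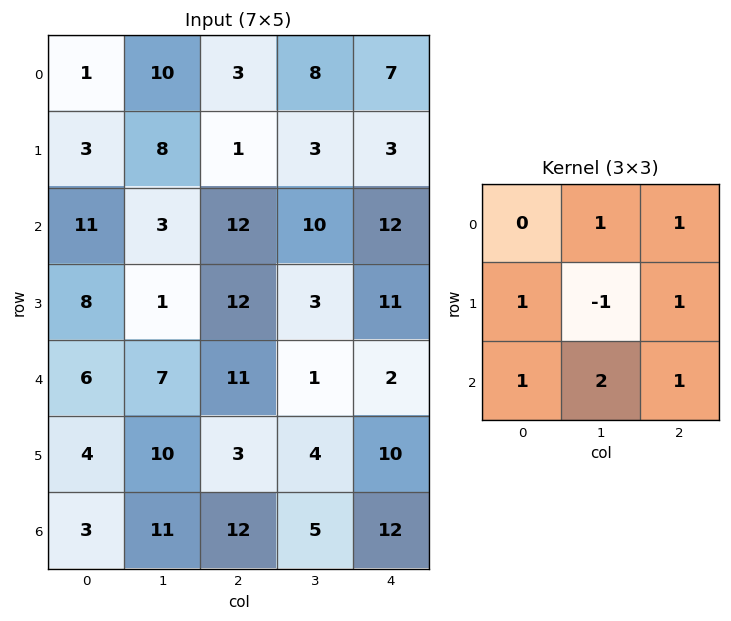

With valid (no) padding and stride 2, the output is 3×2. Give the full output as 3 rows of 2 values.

38 60
65 57
52 46

Output[0,0]: The receptive field on the input at this output position is [1 10 3 / 3 8 1 / 11 3 12]. Elementwise product with the kernel and sum: 10·1 + 3·1 + 3·1 + 8·-1 + 1·1 + 11·1 + 3·2 + 12·1.
Output[0,1]: The receptive field on the input at this output position is [3 8 7 / 1 3 3 / 12 10 12]. Elementwise product with the kernel and sum: 8·1 + 7·1 + 1·1 + 3·-1 + 3·1 + 12·1 + 10·2 + 12·1.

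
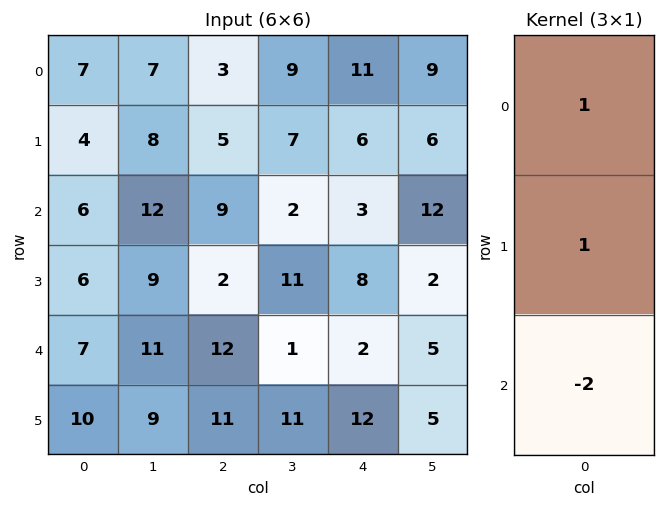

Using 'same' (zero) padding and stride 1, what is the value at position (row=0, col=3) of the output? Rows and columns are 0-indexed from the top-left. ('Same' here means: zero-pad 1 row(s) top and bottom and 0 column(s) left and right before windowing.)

-5

The receptive field on the zero-padded input at this output position is [0 / 9 / 7]. Elementwise product with the kernel and sum: 0·1 + 9·1 + 7·-2.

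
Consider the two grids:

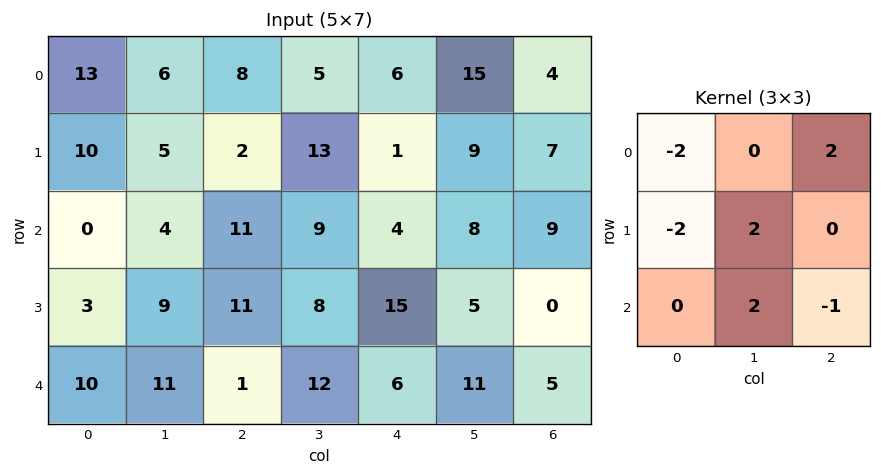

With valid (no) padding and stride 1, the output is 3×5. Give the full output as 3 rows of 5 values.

-23 5 32 -4 19
-1 44 -5 7 30
55 4 -2 13 7

Output[0,0]: The receptive field on the input at this output position is [13 6 8 / 10 5 2 / 0 4 11]. Elementwise product with the kernel and sum: 13·-2 + 8·2 + 10·-2 + 5·2 + 4·2 + 11·-1.
Output[0,1]: The receptive field on the input at this output position is [6 8 5 / 5 2 13 / 4 11 9]. Elementwise product with the kernel and sum: 6·-2 + 5·2 + 5·-2 + 2·2 + 11·2 + 9·-1.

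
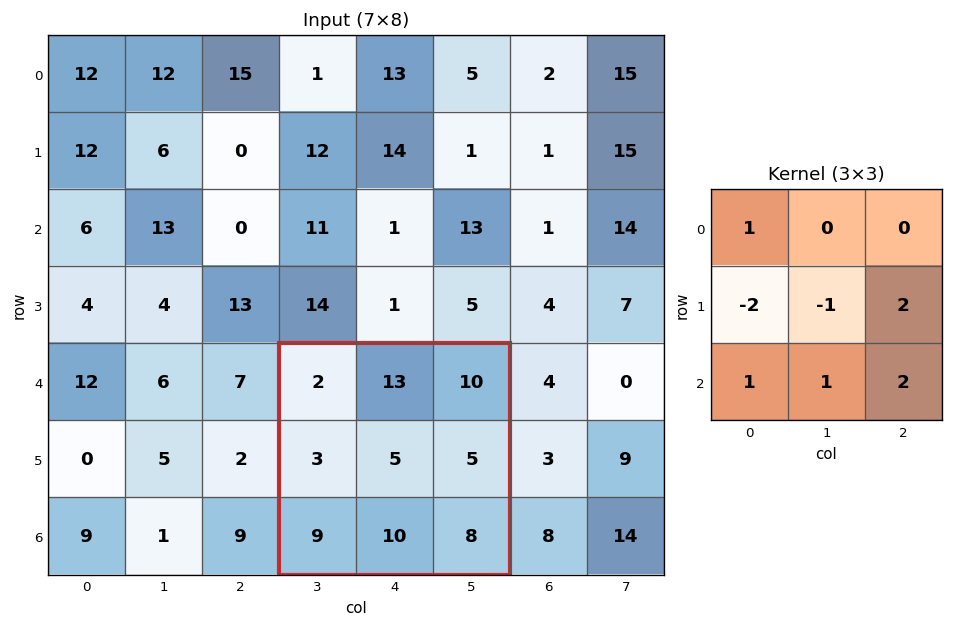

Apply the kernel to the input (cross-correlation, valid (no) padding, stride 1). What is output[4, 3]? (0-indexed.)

36

The receptive field on the input at this output position is [2 13 10 / 3 5 5 / 9 10 8]. Elementwise product with the kernel and sum: 2·1 + 3·-2 + 5·-1 + 5·2 + 9·1 + 10·1 + 8·2.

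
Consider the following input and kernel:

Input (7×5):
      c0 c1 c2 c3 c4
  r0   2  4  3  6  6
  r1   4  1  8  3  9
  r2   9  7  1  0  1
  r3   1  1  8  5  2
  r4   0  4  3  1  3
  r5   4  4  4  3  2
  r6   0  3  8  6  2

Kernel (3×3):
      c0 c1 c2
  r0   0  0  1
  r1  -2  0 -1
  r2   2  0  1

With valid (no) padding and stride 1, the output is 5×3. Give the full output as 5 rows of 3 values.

Output[0,0]: The receptive field on the input at this output position is [2 4 3 / 4 1 8 / 9 7 1]. Elementwise product with the kernel and sum: 3·1 + 4·-2 + 8·-1 + 9·2 + 1·1.

6 15 -16
-1 -4 24
-6 2 -8
17 7 3
-1 2 11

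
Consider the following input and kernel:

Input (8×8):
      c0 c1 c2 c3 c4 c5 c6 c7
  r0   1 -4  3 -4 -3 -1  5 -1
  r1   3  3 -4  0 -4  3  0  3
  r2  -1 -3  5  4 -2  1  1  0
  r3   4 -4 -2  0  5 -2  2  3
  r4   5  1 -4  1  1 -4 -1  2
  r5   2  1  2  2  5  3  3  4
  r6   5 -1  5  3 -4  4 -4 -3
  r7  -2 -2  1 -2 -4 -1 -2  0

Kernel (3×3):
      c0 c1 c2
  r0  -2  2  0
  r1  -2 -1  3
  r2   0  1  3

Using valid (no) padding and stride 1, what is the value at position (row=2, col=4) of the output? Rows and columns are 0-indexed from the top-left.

-3

The receptive field on the input at this output position is [-2 1 1 / 5 -2 2 / 1 -4 -1]. Elementwise product with the kernel and sum: -2·-2 + 1·2 + 5·-2 + -2·-1 + 2·3 + -4·1 + -1·3.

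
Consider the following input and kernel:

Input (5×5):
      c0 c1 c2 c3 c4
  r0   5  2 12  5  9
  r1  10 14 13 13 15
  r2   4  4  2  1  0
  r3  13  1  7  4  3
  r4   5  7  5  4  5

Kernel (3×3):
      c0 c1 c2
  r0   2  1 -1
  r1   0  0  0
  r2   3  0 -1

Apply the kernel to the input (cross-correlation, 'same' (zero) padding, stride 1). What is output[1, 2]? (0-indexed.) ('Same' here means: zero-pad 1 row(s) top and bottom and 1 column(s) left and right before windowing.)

The receptive field on the zero-padded input at this output position is [2 12 5 / 14 13 13 / 4 2 1]. Elementwise product with the kernel and sum: 2·2 + 12·1 + 5·-1 + 4·3 + 1·-1.

22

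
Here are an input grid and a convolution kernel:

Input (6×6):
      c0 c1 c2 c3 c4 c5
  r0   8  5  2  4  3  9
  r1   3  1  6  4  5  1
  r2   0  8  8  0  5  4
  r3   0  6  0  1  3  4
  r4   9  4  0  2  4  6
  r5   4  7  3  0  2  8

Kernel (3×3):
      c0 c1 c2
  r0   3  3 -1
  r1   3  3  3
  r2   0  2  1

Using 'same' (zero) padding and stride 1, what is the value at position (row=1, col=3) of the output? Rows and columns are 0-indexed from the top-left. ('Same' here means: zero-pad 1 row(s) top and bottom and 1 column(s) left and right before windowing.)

The receptive field on the zero-padded input at this output position is [2 4 3 / 6 4 5 / 8 0 5]. Elementwise product with the kernel and sum: 2·3 + 4·3 + 3·-1 + 6·3 + 4·3 + 5·3 + 0·2 + 5·1.

65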